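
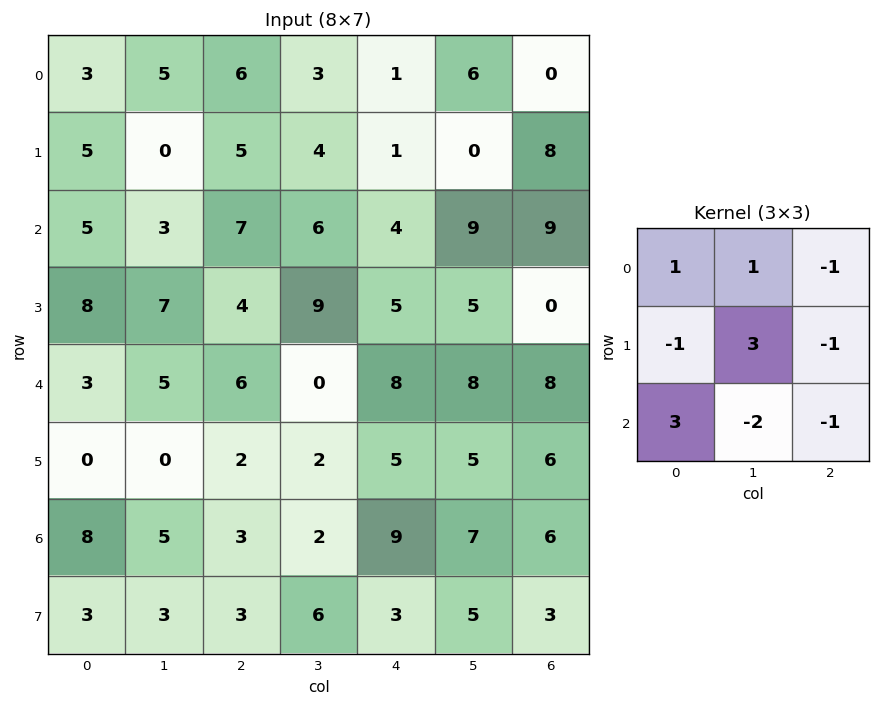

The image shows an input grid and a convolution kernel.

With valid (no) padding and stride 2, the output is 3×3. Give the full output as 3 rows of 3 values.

Output[0,0]: The receptive field on the input at this output position is [3 5 6 / 5 0 5 / 5 3 7]. Elementwise product with the kernel and sum: 3·1 + 5·1 + 6·-1 + 5·-1 + 0·3 + 5·-1 + 5·3 + 3·-2 + 7·-1.

-6 19 -17
3 37 14
11 -7 19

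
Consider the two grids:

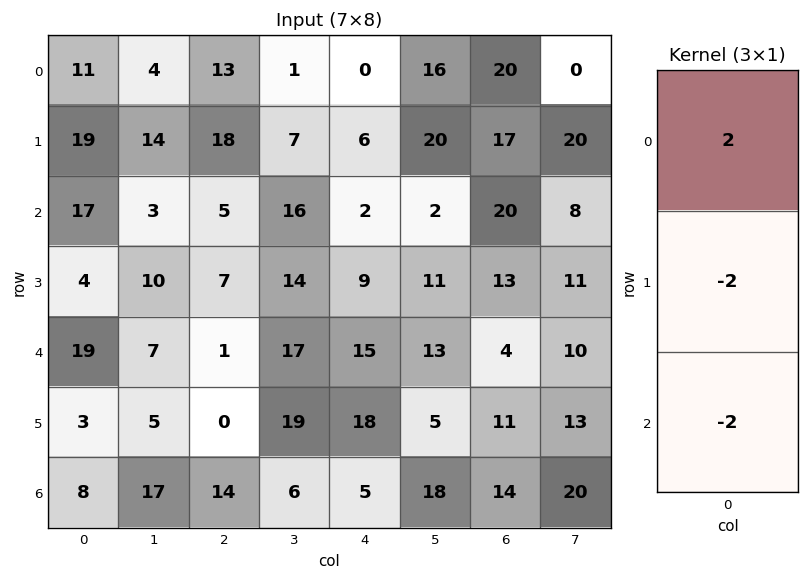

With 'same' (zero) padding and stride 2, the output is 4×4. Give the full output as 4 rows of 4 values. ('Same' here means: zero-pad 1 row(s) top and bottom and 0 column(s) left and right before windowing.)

-60 -62 -12 -74
-4 12 -10 -32
-36 12 -48 -4
-10 -28 26 -6

Output[0,0]: The receptive field on the zero-padded input at this output position is [0 / 11 / 19]. Elementwise product with the kernel and sum: 0·2 + 11·-2 + 19·-2.
Output[0,1]: The receptive field on the zero-padded input at this output position is [0 / 13 / 18]. Elementwise product with the kernel and sum: 0·2 + 13·-2 + 18·-2.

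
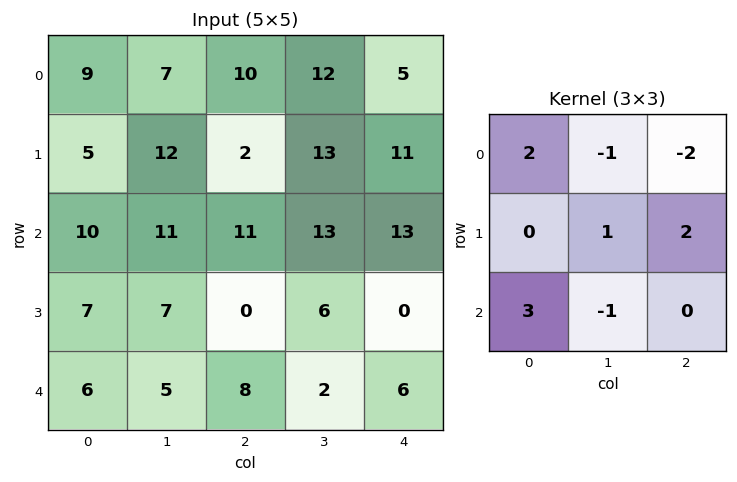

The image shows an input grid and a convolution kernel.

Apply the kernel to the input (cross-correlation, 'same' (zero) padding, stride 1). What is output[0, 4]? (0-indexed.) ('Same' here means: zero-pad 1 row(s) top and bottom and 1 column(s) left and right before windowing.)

33

The receptive field on the zero-padded input at this output position is [0 0 0 / 12 5 0 / 13 11 0]. Elementwise product with the kernel and sum: 0·2 + 0·-1 + 0·-2 + 5·1 + 0·2 + 13·3 + 11·-1.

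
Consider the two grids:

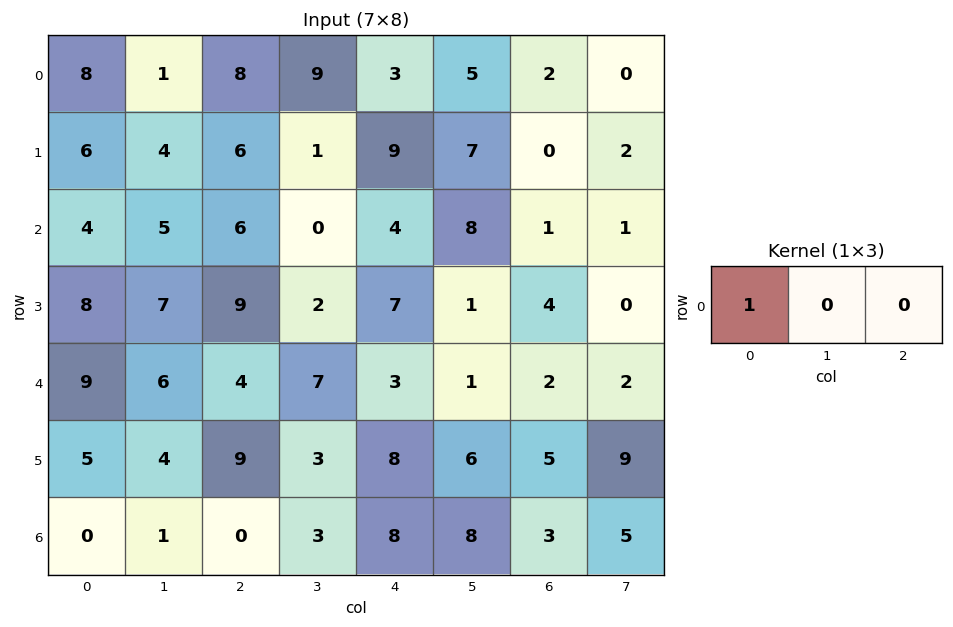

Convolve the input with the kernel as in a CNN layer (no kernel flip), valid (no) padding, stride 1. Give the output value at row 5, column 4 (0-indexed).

The receptive field on the input at this output position is [8 6 5]. Elementwise product with the kernel and sum: 8·1.

8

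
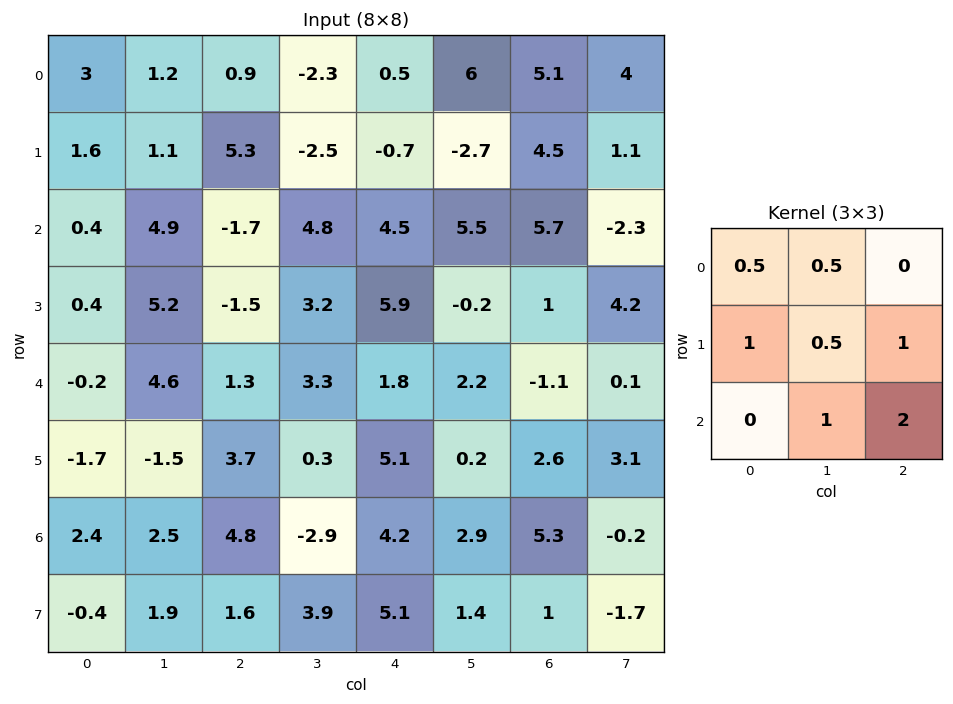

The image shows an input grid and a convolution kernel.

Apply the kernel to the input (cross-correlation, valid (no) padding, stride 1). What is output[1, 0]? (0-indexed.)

4.7

The receptive field on the input at this output position is [1.6 1.1 5.3 / 0.4 4.9 -1.7 / 0.4 5.2 -1.5]. Elementwise product with the kernel and sum: 1.6·0.5 + 1.1·0.5 + 0.4·1 + 4.9·0.5 + -1.7·1 + 5.2·1 + -1.5·2.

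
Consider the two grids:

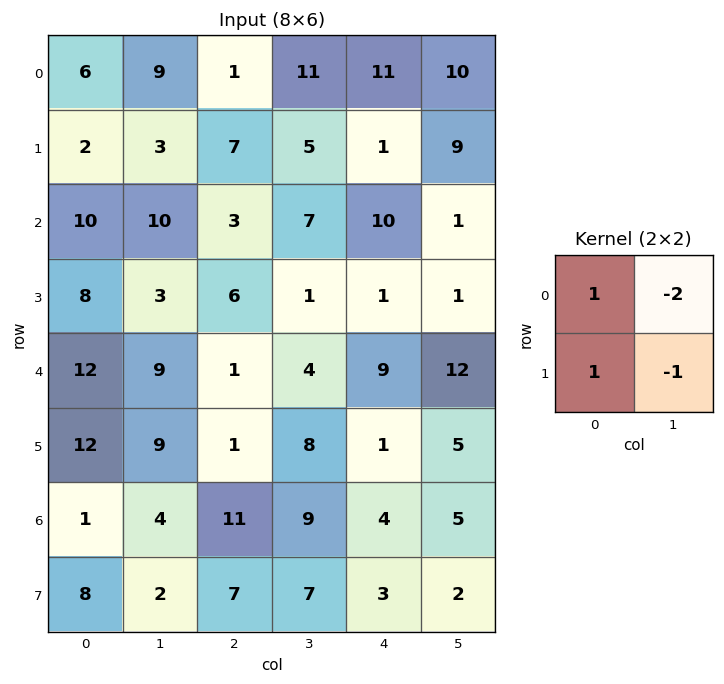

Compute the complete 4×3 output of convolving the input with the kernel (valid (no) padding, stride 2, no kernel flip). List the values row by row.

Output[0,0]: The receptive field on the input at this output position is [6 9 / 2 3]. Elementwise product with the kernel and sum: 6·1 + 9·-2 + 2·1 + 3·-1.

-13 -19 -17
-5 -6 8
-3 -14 -19
-1 -7 -5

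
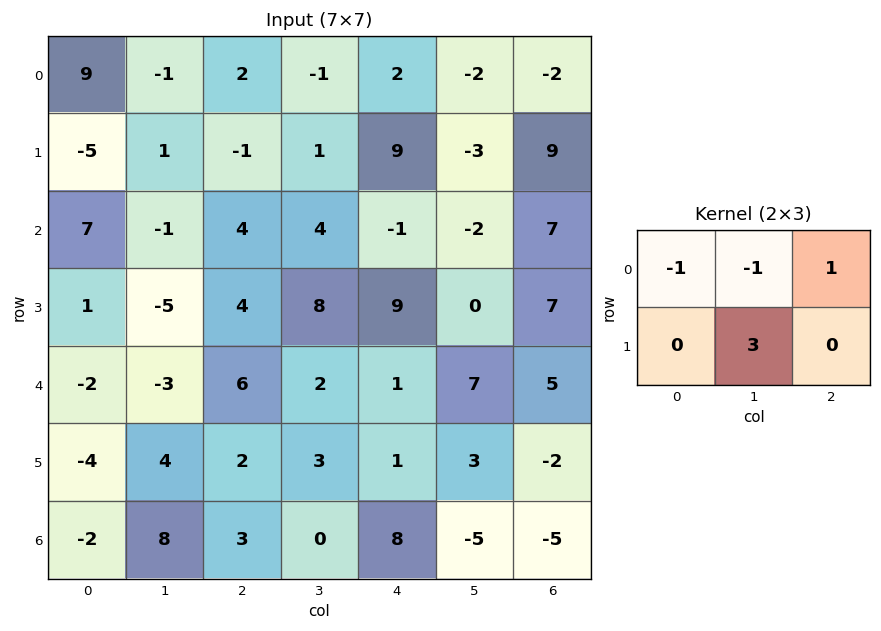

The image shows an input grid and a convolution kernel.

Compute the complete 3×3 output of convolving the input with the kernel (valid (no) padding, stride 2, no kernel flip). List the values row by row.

-3 4 -11
-17 15 10
23 2 6

Output[0,0]: The receptive field on the input at this output position is [9 -1 2 / -5 1 -1]. Elementwise product with the kernel and sum: 9·-1 + -1·-1 + 2·1 + 1·3.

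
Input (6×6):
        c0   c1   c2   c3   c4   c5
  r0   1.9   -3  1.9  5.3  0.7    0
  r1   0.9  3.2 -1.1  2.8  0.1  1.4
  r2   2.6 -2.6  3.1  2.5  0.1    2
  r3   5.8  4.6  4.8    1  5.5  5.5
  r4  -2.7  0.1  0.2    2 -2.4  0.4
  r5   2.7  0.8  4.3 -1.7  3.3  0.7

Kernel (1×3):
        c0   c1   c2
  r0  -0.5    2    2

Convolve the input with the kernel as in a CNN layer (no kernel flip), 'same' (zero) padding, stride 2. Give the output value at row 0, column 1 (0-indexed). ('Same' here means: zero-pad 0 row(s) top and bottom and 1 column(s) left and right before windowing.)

15.9

The receptive field on the zero-padded input at this output position is [-3 1.9 5.3]. Elementwise product with the kernel and sum: -3·-0.5 + 1.9·2 + 5.3·2.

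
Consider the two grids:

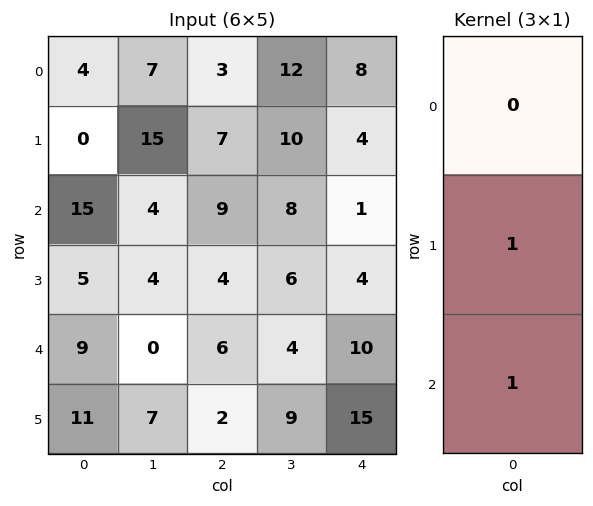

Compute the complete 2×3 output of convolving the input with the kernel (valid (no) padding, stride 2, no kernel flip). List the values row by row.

15 16 5
14 10 14

Output[0,0]: The receptive field on the input at this output position is [4 / 0 / 15]. Elementwise product with the kernel and sum: 0·1 + 15·1.
Output[0,1]: The receptive field on the input at this output position is [3 / 7 / 9]. Elementwise product with the kernel and sum: 7·1 + 9·1.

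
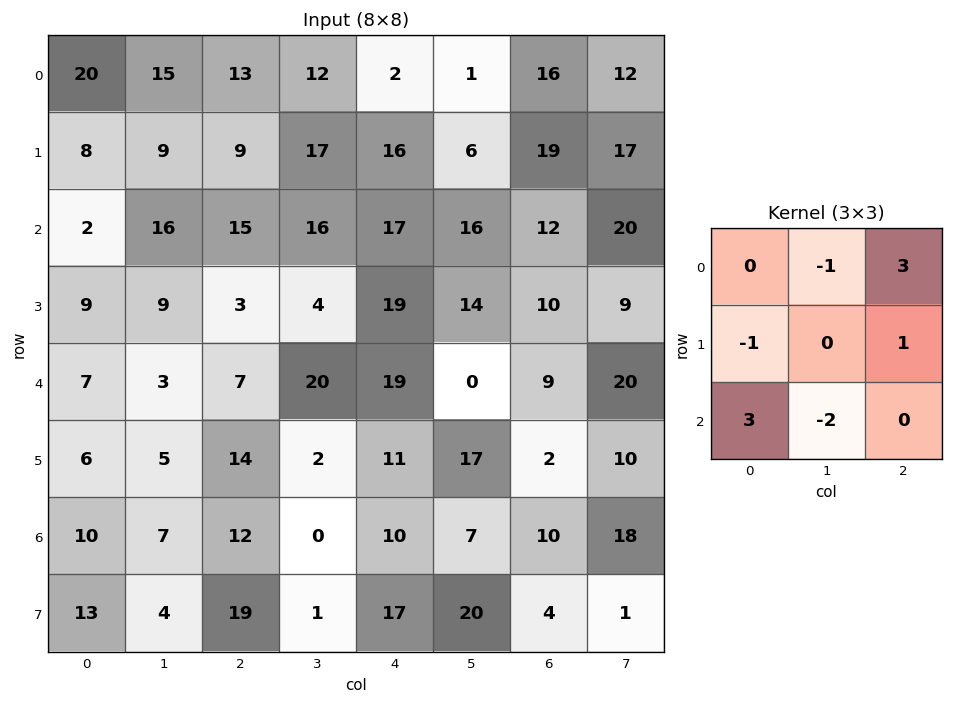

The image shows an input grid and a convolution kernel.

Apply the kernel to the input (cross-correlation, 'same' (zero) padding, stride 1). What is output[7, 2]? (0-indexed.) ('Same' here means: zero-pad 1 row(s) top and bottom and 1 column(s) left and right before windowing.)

The receptive field on the zero-padded input at this output position is [7 12 0 / 4 19 1 / 0 0 0]. Elementwise product with the kernel and sum: 12·-1 + 0·3 + 4·-1 + 1·1 + 0·3 + 0·-2.

-15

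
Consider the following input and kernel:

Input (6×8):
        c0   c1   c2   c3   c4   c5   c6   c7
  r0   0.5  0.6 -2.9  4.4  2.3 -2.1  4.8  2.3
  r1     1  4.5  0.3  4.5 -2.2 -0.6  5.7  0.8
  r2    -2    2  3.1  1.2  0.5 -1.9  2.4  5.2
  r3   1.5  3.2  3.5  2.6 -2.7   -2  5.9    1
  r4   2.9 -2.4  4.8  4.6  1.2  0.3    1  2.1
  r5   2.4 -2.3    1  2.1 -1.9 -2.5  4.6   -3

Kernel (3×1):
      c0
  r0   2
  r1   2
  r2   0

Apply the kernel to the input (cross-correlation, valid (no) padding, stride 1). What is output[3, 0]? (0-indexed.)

8.8

The receptive field on the input at this output position is [1.5 / 2.9 / 2.4]. Elementwise product with the kernel and sum: 1.5·2 + 2.9·2.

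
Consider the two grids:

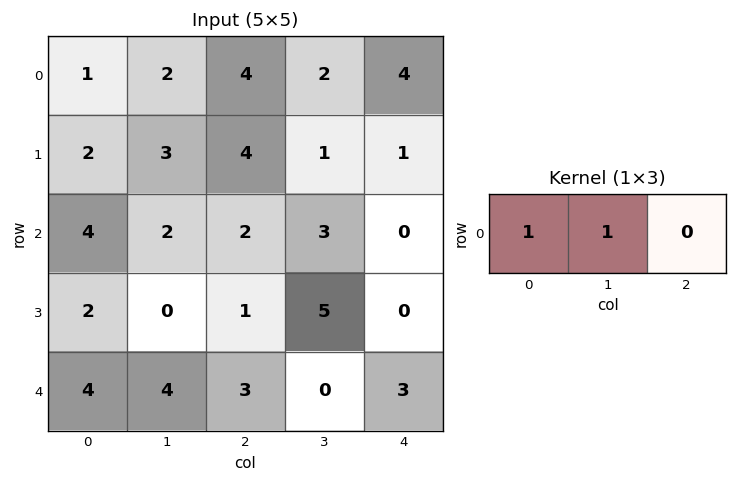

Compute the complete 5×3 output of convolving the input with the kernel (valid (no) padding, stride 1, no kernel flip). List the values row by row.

Output[0,0]: The receptive field on the input at this output position is [1 2 4]. Elementwise product with the kernel and sum: 1·1 + 2·1.

3 6 6
5 7 5
6 4 5
2 1 6
8 7 3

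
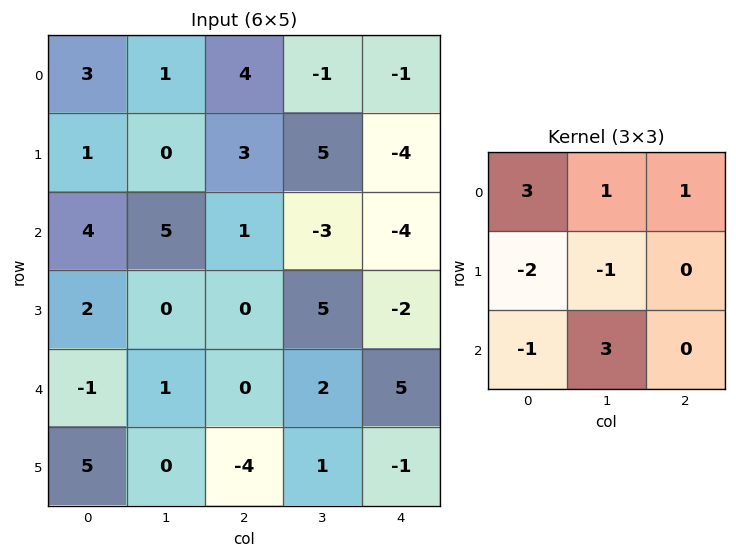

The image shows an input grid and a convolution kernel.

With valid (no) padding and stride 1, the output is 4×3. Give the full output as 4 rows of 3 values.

Output[0,0]: The receptive field on the input at this output position is [3 1 4 / 1 0 3 / 4 5 1]. Elementwise product with the kernel and sum: 3·3 + 1·1 + 4·1 + 1·-2 + 0·-1 + 4·-1 + 5·3.

23 1 -11
-9 -3 26
18 12 -3
2 -9 8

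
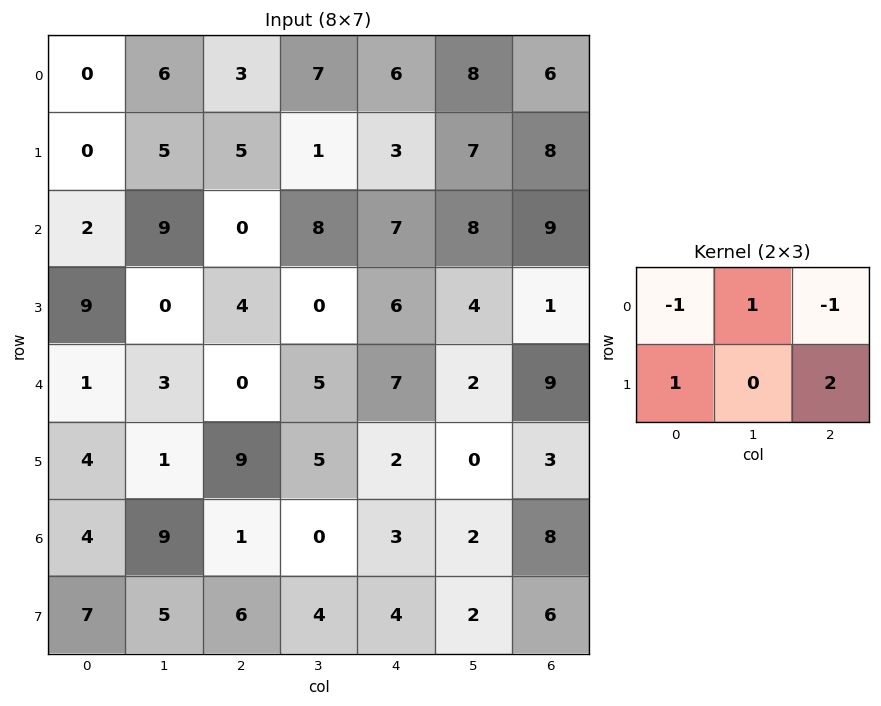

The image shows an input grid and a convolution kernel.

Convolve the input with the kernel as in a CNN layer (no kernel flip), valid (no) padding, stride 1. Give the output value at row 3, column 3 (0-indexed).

11

The receptive field on the input at this output position is [0 6 4 / 5 7 2]. Elementwise product with the kernel and sum: 0·-1 + 6·1 + 4·-1 + 5·1 + 2·2.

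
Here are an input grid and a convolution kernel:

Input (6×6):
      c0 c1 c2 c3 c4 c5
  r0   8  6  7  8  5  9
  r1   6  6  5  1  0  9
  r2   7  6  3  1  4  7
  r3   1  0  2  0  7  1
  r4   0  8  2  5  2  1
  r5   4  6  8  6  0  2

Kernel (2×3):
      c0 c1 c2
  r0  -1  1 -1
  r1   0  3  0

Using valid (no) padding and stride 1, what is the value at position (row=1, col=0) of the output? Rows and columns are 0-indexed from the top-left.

The receptive field on the input at this output position is [6 6 5 / 7 6 3]. Elementwise product with the kernel and sum: 6·-1 + 6·1 + 5·-1 + 6·3.

13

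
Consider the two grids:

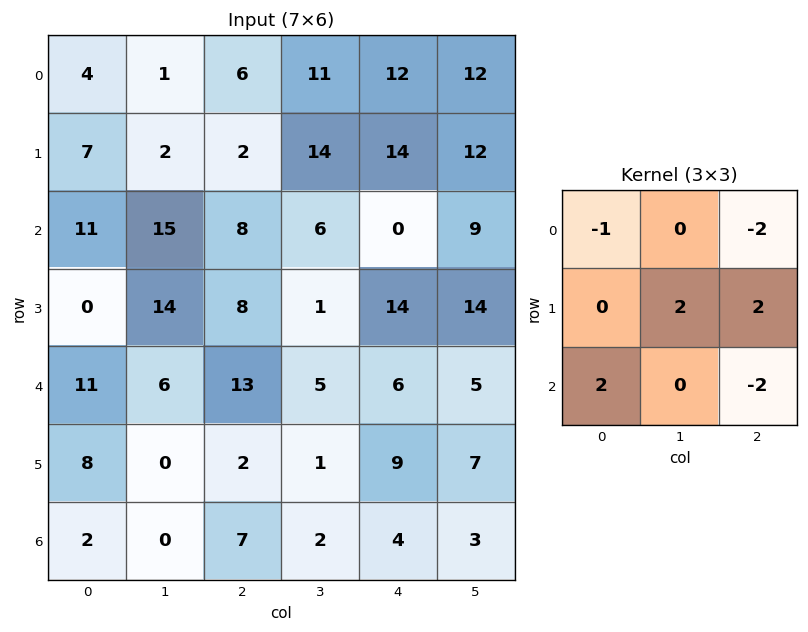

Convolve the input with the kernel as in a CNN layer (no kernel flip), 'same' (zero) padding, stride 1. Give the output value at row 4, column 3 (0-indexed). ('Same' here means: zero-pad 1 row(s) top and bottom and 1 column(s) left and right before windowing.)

-28

The receptive field on the zero-padded input at this output position is [8 1 14 / 13 5 6 / 2 1 9]. Elementwise product with the kernel and sum: 8·-1 + 14·-2 + 5·2 + 6·2 + 2·2 + 9·-2.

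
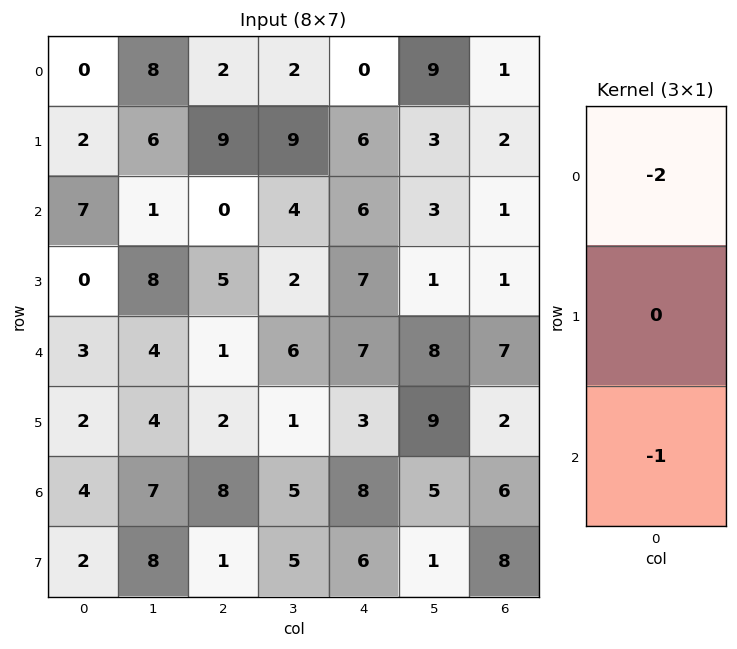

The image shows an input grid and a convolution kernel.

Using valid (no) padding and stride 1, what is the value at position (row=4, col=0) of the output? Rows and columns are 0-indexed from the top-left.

-10

The receptive field on the input at this output position is [3 / 2 / 4]. Elementwise product with the kernel and sum: 3·-2 + 4·-1.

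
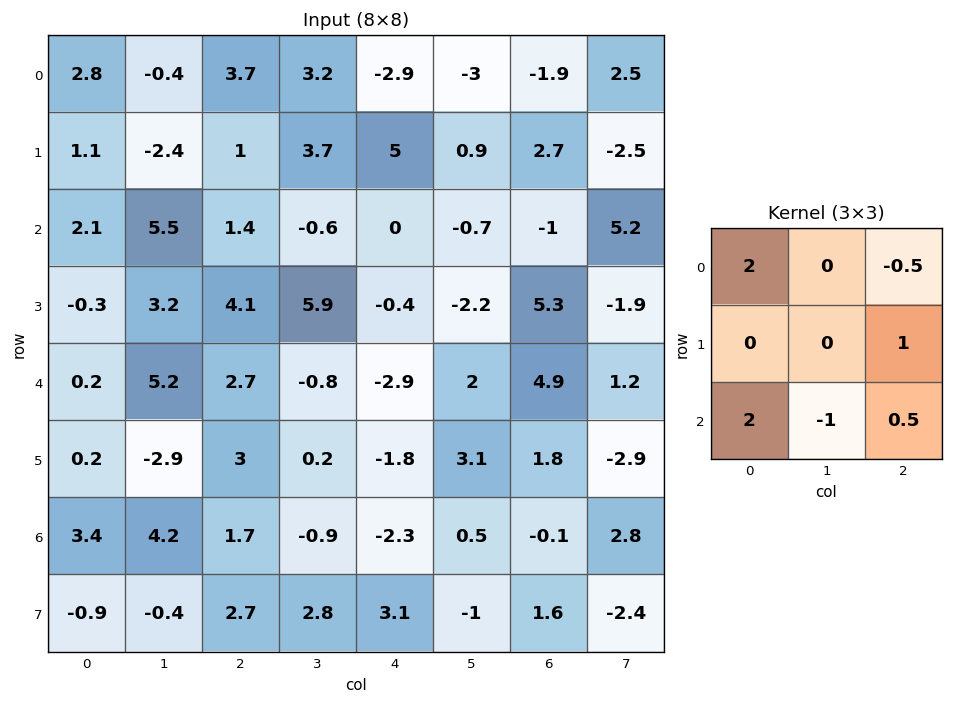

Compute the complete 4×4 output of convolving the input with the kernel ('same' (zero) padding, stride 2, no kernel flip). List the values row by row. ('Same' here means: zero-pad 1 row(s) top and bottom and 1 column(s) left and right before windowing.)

-2.7 -0.75 -0.15 0.35
8.6 -2 17.35 -2.4
1.95 -6.05 18.65 0.7
6.35 -8.9 1.35 5.65

Output[0,0]: The receptive field on the zero-padded input at this output position is [0 0 0 / 0 2.8 -0.4 / 0 1.1 -2.4]. Elementwise product with the kernel and sum: 0·2 + 0·-0.5 + -0.4·1 + 0·2 + 1.1·-1 + -2.4·0.5.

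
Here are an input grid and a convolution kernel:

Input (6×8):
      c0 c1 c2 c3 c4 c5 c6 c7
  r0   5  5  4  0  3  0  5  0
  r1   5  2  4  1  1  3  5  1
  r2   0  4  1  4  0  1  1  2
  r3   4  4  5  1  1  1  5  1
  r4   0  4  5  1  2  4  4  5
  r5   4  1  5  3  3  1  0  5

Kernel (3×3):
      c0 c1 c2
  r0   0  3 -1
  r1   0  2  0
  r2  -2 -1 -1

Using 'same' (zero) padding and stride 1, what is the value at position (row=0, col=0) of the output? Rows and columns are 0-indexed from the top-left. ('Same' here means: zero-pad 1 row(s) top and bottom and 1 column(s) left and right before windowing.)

The receptive field on the zero-padded input at this output position is [0 0 0 / 0 5 5 / 0 5 2]. Elementwise product with the kernel and sum: 0·3 + 0·-1 + 5·2 + 0·-2 + 5·-1 + 2·-1.

3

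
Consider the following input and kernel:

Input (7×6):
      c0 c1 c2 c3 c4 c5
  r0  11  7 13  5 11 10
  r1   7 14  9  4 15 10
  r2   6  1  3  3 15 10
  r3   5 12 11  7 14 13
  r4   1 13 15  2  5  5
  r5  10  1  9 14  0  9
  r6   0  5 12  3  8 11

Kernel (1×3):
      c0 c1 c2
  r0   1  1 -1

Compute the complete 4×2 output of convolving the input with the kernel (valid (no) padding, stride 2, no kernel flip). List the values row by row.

5 7
4 -9
-1 12
-7 7

Output[0,0]: The receptive field on the input at this output position is [11 7 13]. Elementwise product with the kernel and sum: 11·1 + 7·1 + 13·-1.
Output[0,1]: The receptive field on the input at this output position is [13 5 11]. Elementwise product with the kernel and sum: 13·1 + 5·1 + 11·-1.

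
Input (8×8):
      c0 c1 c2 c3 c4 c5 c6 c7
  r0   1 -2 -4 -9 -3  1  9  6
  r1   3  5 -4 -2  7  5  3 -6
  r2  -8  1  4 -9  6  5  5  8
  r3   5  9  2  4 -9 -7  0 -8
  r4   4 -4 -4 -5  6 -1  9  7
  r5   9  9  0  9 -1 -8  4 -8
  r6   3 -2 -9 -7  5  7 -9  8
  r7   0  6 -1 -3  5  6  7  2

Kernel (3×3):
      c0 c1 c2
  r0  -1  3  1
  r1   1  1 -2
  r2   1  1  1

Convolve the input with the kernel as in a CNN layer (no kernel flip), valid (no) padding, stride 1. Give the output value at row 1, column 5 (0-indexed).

The receptive field on the input at this output position is [5 3 -6 / 5 5 8 / -7 0 -8]. Elementwise product with the kernel and sum: 5·-1 + 3·3 + -6·1 + 5·1 + 5·1 + 8·-2 + -7·1 + 0·1 + -8·1.

-23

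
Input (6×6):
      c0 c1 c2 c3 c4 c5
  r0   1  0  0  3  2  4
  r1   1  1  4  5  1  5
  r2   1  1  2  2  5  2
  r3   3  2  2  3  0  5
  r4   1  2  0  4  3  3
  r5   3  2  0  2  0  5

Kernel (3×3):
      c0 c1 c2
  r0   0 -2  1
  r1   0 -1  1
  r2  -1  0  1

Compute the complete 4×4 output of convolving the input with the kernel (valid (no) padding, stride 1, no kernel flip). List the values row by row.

Output[0,0]: The receptive field on the input at this output position is [1 0 0 / 1 1 4 / 1 1 2]. Elementwise product with the kernel and sum: 0·-2 + 0·1 + 1·-1 + 4·1 + 1·-1 + 2·1.
Output[0,1]: The receptive field on the input at this output position is [0 0 3 / 1 4 5 / 1 2 2]. Elementwise product with the kernel and sum: 0·-2 + 3·1 + 4·-1 + 5·1 + 1·-1 + 2·1.

4 5 -5 4
2 -2 -8 2
-1 1 1 -4
-7 3 -7 8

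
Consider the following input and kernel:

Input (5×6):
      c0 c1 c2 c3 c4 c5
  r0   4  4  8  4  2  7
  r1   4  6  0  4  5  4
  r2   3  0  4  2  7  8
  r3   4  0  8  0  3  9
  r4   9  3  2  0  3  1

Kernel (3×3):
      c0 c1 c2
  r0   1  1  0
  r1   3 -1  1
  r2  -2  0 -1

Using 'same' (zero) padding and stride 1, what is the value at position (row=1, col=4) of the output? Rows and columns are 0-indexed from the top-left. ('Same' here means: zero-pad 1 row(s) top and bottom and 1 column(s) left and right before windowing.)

The receptive field on the zero-padded input at this output position is [4 2 7 / 4 5 4 / 2 7 8]. Elementwise product with the kernel and sum: 4·1 + 2·1 + 4·3 + 5·-1 + 4·1 + 2·-2 + 8·-1.

5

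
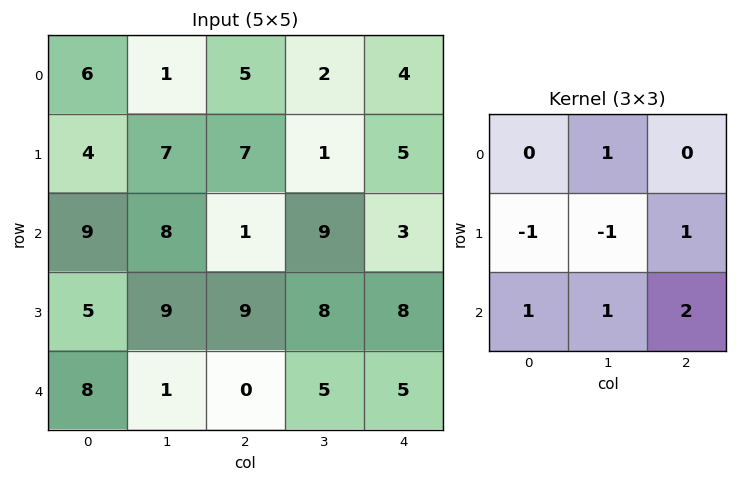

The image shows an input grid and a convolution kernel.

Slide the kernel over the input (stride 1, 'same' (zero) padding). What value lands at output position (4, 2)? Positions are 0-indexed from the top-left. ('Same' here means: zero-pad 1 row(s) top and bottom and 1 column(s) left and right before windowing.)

The receptive field on the zero-padded input at this output position is [9 9 8 / 1 0 5 / 0 0 0]. Elementwise product with the kernel and sum: 9·1 + 1·-1 + 0·-1 + 5·1 + 0·1 + 0·1 + 0·2.

13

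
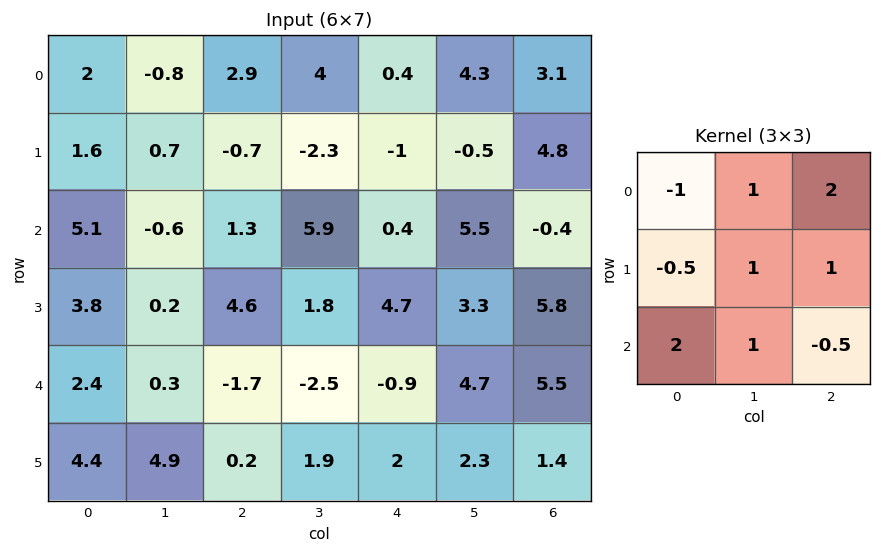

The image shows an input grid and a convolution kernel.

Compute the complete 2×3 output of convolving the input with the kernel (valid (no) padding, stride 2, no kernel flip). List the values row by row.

11.15 7.25 21.4
5.75 4.15 11.2

Output[0,0]: The receptive field on the input at this output position is [2 -0.8 2.9 / 1.6 0.7 -0.7 / 5.1 -0.6 1.3]. Elementwise product with the kernel and sum: 2·-1 + -0.8·1 + 2.9·2 + 1.6·-0.5 + 0.7·1 + -0.7·1 + 5.1·2 + -0.6·1 + 1.3·-0.5.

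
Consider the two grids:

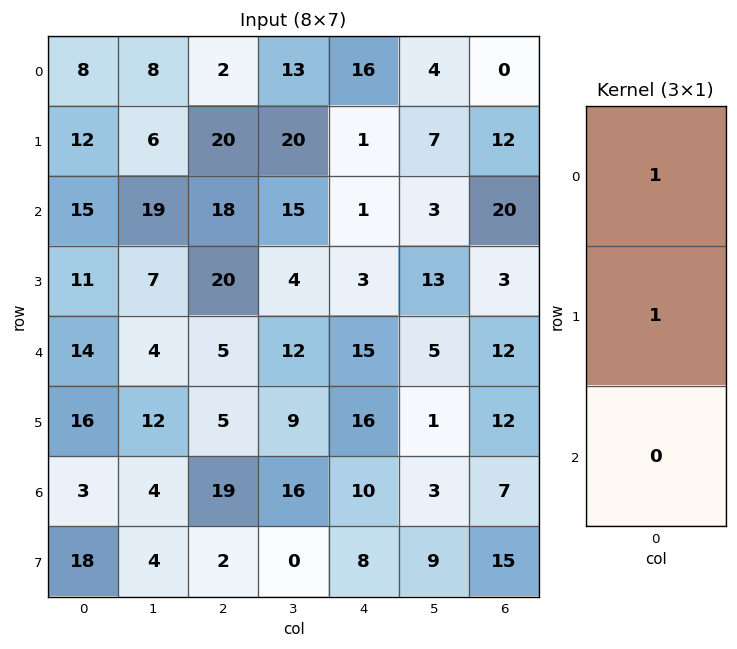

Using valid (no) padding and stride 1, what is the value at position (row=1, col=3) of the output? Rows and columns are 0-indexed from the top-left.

The receptive field on the input at this output position is [20 / 15 / 4]. Elementwise product with the kernel and sum: 20·1 + 15·1.

35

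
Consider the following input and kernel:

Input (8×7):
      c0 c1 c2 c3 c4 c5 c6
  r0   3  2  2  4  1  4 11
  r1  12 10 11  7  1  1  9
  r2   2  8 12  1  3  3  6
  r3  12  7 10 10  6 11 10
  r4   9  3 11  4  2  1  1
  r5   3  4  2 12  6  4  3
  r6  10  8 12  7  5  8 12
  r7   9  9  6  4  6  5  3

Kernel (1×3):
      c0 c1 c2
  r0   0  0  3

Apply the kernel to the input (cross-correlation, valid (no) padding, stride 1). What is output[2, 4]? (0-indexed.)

The receptive field on the input at this output position is [3 3 6]. Elementwise product with the kernel and sum: 6·3.

18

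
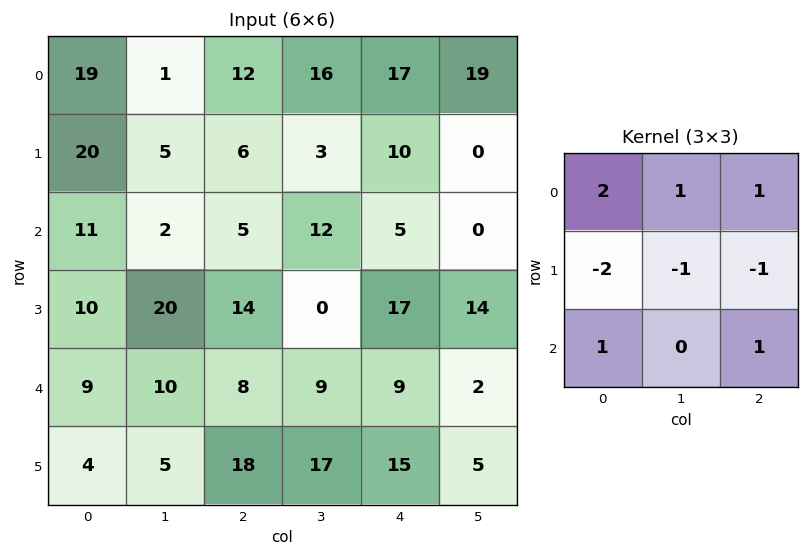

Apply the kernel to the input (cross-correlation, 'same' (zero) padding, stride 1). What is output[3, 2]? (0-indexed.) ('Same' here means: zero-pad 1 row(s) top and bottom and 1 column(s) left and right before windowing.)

The receptive field on the zero-padded input at this output position is [2 5 12 / 20 14 0 / 10 8 9]. Elementwise product with the kernel and sum: 2·2 + 5·1 + 12·1 + 20·-2 + 14·-1 + 0·-1 + 10·1 + 9·1.

-14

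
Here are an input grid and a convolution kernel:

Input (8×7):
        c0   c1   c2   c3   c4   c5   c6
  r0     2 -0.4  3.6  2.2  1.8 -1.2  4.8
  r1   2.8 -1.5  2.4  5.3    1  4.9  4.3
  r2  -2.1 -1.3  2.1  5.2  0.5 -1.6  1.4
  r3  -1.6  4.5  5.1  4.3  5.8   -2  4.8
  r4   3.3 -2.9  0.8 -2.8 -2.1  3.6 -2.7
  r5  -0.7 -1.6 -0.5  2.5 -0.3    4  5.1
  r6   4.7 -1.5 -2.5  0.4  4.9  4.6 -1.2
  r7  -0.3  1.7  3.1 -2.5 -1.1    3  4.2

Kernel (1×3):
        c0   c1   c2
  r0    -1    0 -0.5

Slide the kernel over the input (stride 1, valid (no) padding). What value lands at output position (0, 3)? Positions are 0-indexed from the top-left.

The receptive field on the input at this output position is [2.2 1.8 -1.2]. Elementwise product with the kernel and sum: 2.2·-1 + -1.2·-0.5.

-1.6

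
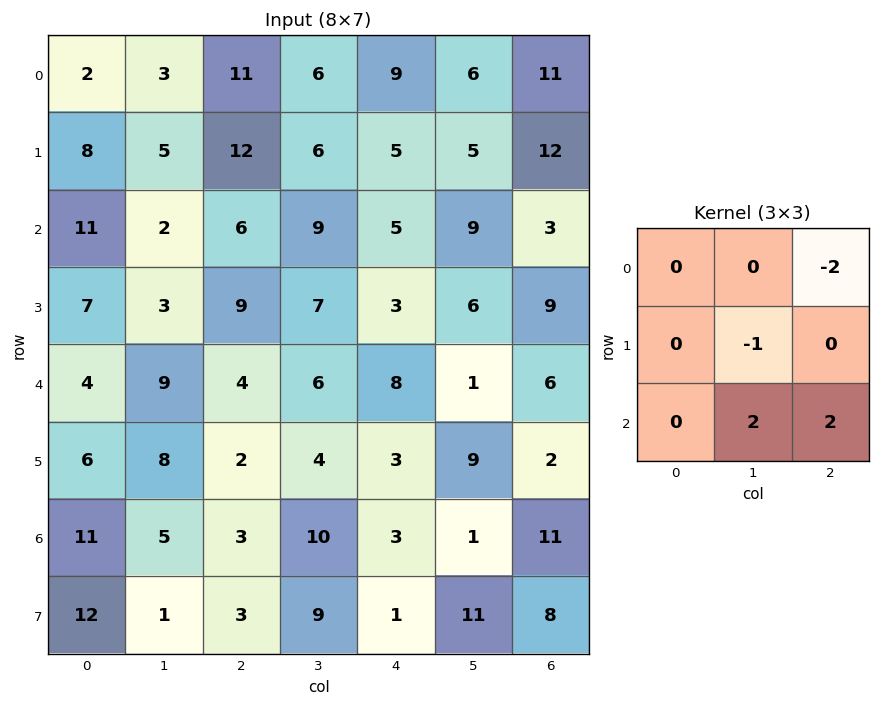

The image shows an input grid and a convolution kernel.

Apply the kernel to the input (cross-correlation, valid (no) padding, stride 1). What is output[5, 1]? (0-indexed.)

13

The receptive field on the input at this output position is [8 2 4 / 5 3 10 / 1 3 9]. Elementwise product with the kernel and sum: 4·-2 + 3·-1 + 3·2 + 9·2.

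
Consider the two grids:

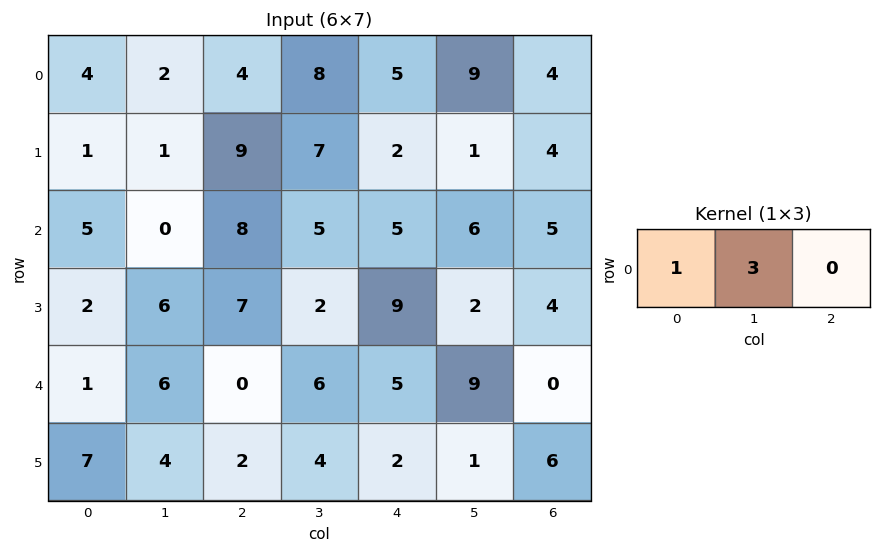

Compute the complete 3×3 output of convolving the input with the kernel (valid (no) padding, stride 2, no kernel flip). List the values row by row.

Output[0,0]: The receptive field on the input at this output position is [4 2 4]. Elementwise product with the kernel and sum: 4·1 + 2·3.
Output[0,1]: The receptive field on the input at this output position is [4 8 5]. Elementwise product with the kernel and sum: 4·1 + 8·3.

10 28 32
5 23 23
19 18 32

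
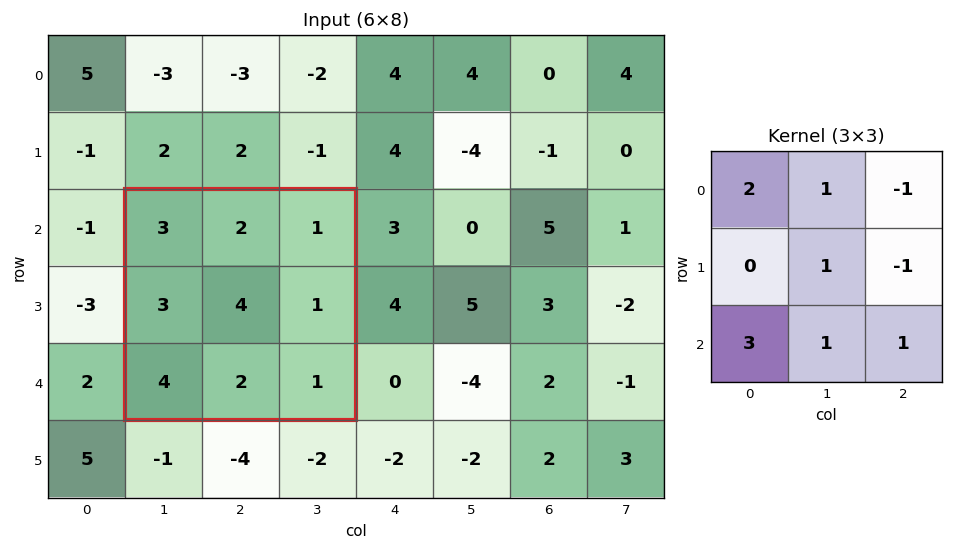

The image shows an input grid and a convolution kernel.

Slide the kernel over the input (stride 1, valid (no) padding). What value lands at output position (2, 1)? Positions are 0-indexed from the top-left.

25

The receptive field on the input at this output position is [3 2 1 / 3 4 1 / 4 2 1]. Elementwise product with the kernel and sum: 3·2 + 2·1 + 1·-1 + 4·1 + 1·-1 + 4·3 + 2·1 + 1·1.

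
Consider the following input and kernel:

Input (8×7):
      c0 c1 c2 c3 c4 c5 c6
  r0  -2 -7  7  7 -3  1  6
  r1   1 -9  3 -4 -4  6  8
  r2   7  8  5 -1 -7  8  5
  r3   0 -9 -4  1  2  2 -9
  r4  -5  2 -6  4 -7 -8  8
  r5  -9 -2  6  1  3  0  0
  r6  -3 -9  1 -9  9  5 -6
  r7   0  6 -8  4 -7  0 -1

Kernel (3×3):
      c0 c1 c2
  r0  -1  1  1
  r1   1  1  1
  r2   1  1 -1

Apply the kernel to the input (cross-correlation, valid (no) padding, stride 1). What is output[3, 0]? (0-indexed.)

The receptive field on the input at this output position is [0 -9 -4 / -5 2 -6 / -9 -2 6]. Elementwise product with the kernel and sum: 0·-1 + -9·1 + -4·1 + -5·1 + 2·1 + -6·1 + -9·1 + -2·1 + 6·-1.

-39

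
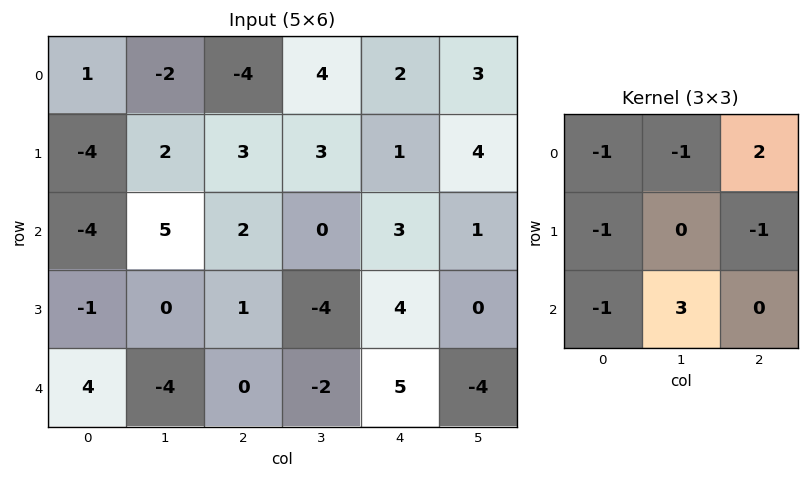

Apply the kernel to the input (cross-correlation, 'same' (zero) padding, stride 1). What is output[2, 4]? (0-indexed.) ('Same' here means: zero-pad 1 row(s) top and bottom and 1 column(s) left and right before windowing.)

The receptive field on the zero-padded input at this output position is [3 1 4 / 0 3 1 / -4 4 0]. Elementwise product with the kernel and sum: 3·-1 + 1·-1 + 4·2 + 0·-1 + 1·-1 + -4·-1 + 4·3.

19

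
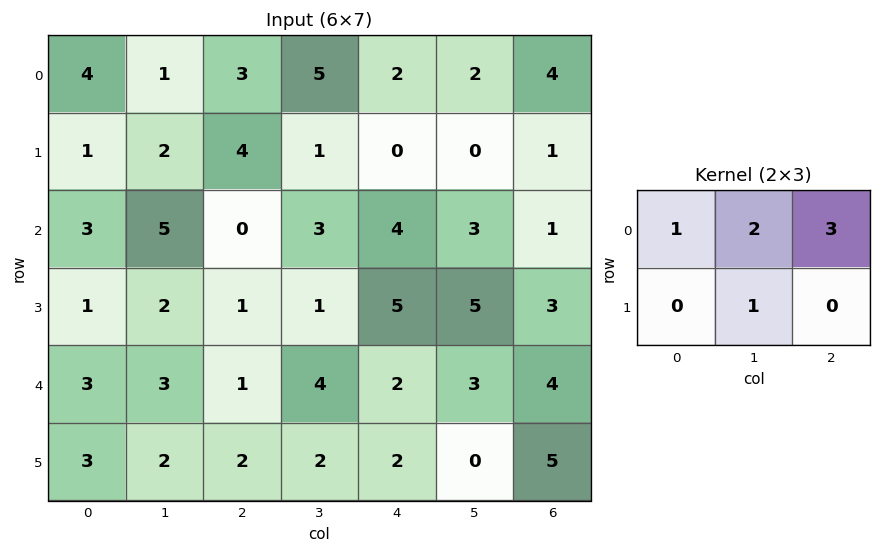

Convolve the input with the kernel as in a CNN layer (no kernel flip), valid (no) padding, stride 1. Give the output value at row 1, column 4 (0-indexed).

6

The receptive field on the input at this output position is [0 0 1 / 4 3 1]. Elementwise product with the kernel and sum: 0·1 + 0·2 + 1·3 + 3·1.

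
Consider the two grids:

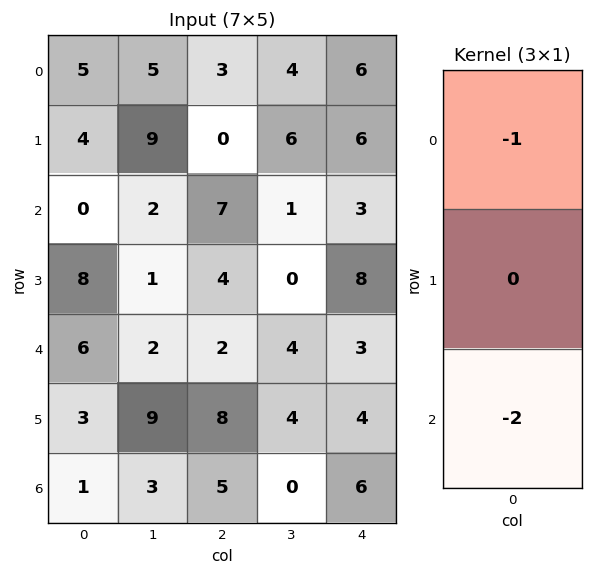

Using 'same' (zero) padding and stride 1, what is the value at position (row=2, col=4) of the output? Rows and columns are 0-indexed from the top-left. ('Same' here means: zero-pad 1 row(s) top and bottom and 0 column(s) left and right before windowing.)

The receptive field on the zero-padded input at this output position is [6 / 3 / 8]. Elementwise product with the kernel and sum: 6·-1 + 8·-2.

-22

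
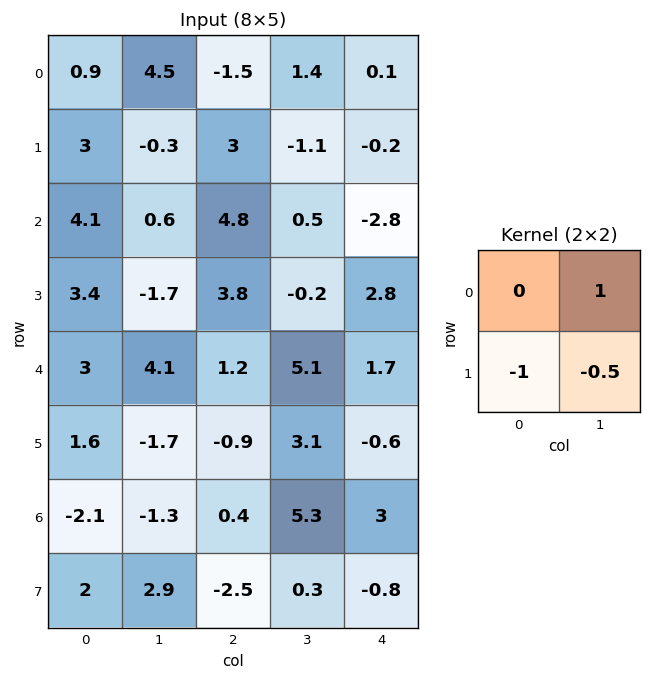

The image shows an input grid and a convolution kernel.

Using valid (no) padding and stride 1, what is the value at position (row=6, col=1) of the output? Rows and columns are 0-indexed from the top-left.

The receptive field on the input at this output position is [-1.3 0.4 / 2.9 -2.5]. Elementwise product with the kernel and sum: 0.4·1 + 2.9·-1 + -2.5·-0.5.

-1.25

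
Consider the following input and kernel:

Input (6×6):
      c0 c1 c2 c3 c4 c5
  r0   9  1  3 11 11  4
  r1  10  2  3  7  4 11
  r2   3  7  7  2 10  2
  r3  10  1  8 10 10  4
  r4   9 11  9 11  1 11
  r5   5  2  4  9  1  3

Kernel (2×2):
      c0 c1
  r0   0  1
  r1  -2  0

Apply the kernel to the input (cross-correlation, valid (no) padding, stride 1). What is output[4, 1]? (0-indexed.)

5

The receptive field on the input at this output position is [11 9 / 2 4]. Elementwise product with the kernel and sum: 9·1 + 2·-2.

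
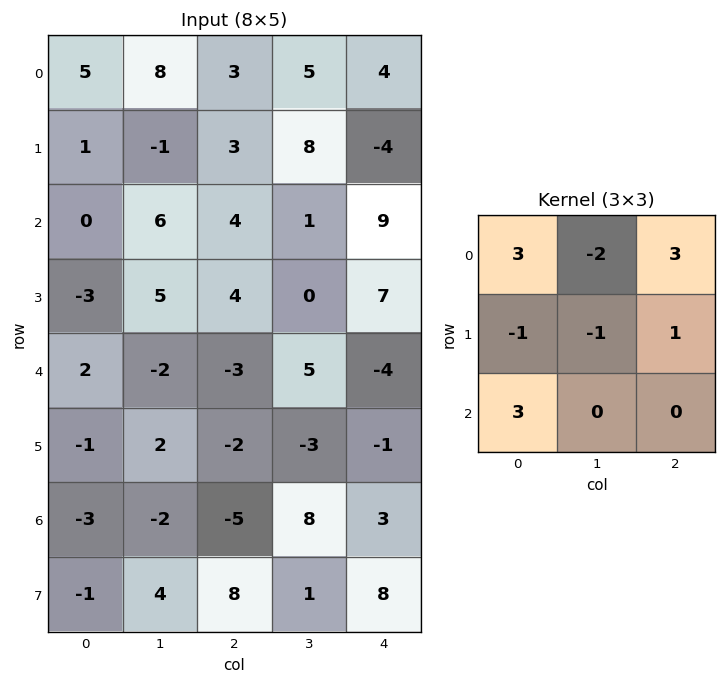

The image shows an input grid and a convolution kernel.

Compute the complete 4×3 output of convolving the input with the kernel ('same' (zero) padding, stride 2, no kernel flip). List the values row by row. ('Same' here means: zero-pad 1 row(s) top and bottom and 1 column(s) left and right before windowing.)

Output[0,0]: The receptive field on the zero-padded input at this output position is [0 0 0 / 0 5 8 / 0 1 -1]. Elementwise product with the kernel and sum: 0·3 + 0·-2 + 0·3 + 0·-1 + 5·-1 + 8·1 + 0·3.
Output[0,1]: The receptive field on the zero-padded input at this output position is [0 0 0 / 8 3 5 / -1 3 8]. Elementwise product with the kernel and sum: 0·3 + 0·-2 + 0·3 + 8·-1 + 3·-1 + 5·1 + -1·3.

3 -9 15
1 21 22
17 23 -24
9 28 -15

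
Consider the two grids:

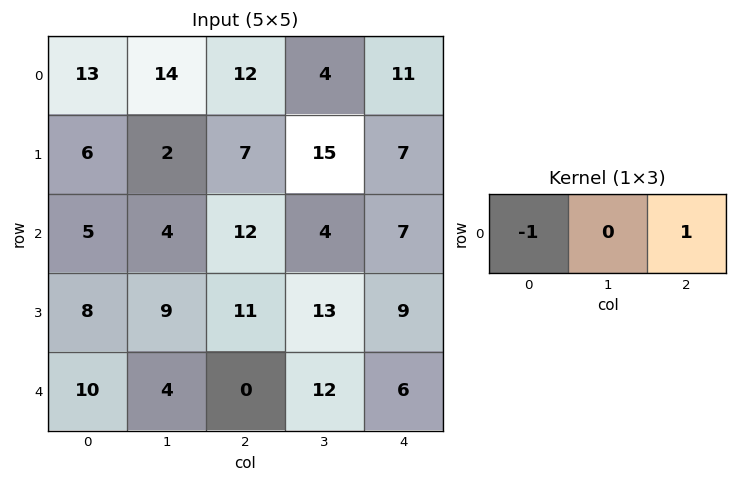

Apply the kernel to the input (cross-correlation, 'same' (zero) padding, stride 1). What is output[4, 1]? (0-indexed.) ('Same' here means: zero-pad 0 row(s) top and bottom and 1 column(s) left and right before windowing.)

-10

The receptive field on the zero-padded input at this output position is [10 4 0]. Elementwise product with the kernel and sum: 10·-1 + 0·1.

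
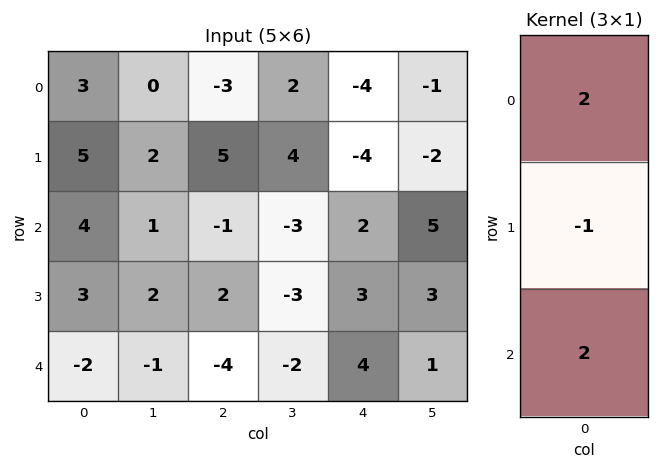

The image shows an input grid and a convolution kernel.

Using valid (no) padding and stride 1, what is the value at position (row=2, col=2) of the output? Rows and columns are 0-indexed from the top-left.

The receptive field on the input at this output position is [-1 / 2 / -4]. Elementwise product with the kernel and sum: -1·2 + 2·-1 + -4·2.

-12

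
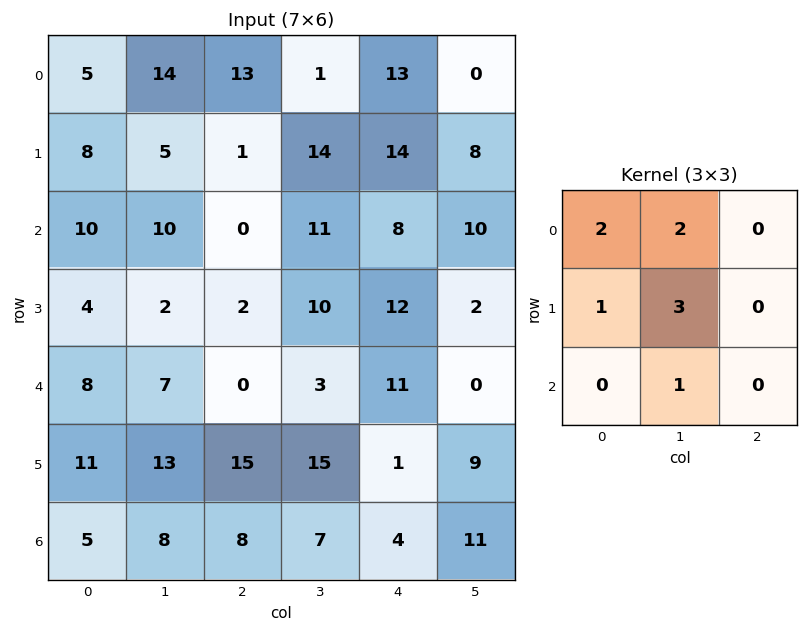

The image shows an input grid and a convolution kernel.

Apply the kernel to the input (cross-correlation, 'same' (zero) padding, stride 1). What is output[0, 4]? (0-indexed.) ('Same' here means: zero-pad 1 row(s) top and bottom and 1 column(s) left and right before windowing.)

54

The receptive field on the zero-padded input at this output position is [0 0 0 / 1 13 0 / 14 14 8]. Elementwise product with the kernel and sum: 0·2 + 0·2 + 1·1 + 13·3 + 14·1.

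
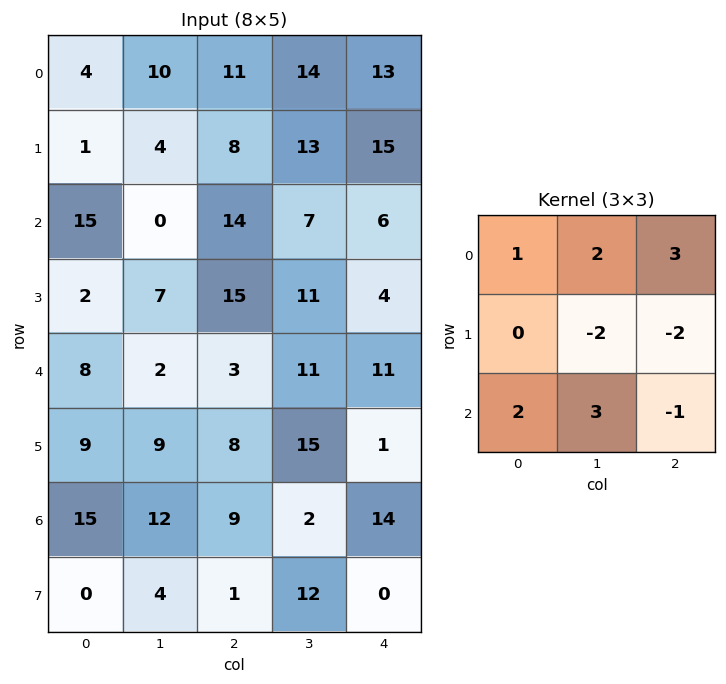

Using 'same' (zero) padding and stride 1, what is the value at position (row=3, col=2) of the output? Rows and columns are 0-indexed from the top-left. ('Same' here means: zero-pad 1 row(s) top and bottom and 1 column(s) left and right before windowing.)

-1

The receptive field on the zero-padded input at this output position is [0 14 7 / 7 15 11 / 2 3 11]. Elementwise product with the kernel and sum: 0·1 + 14·2 + 7·3 + 15·-2 + 11·-2 + 2·2 + 3·3 + 11·-1.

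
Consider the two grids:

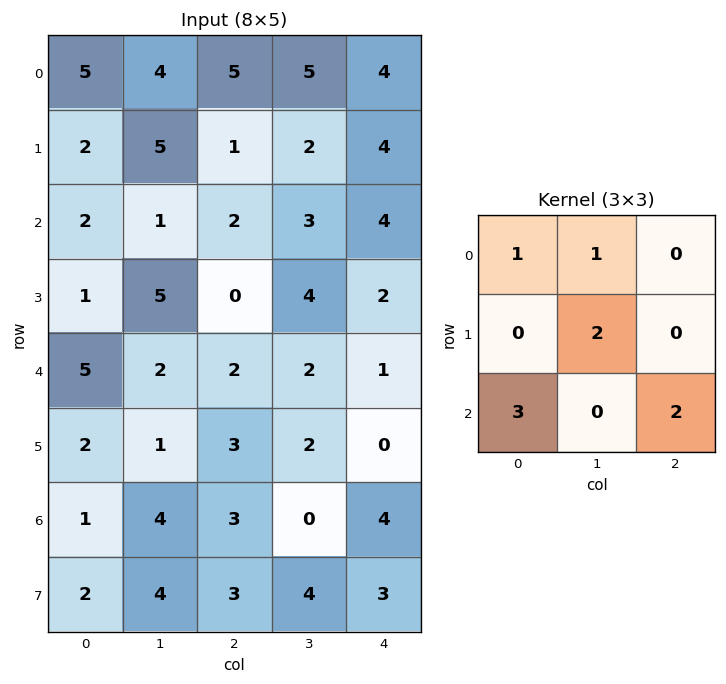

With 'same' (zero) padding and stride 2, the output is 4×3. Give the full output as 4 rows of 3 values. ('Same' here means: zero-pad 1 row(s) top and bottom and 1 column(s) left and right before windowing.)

20 29 14
16 33 26
13 16 14
12 30 22

Output[0,0]: The receptive field on the zero-padded input at this output position is [0 0 0 / 0 5 4 / 0 2 5]. Elementwise product with the kernel and sum: 0·1 + 0·1 + 5·2 + 0·3 + 5·2.
Output[0,1]: The receptive field on the zero-padded input at this output position is [0 0 0 / 4 5 5 / 5 1 2]. Elementwise product with the kernel and sum: 0·1 + 0·1 + 5·2 + 5·3 + 2·2.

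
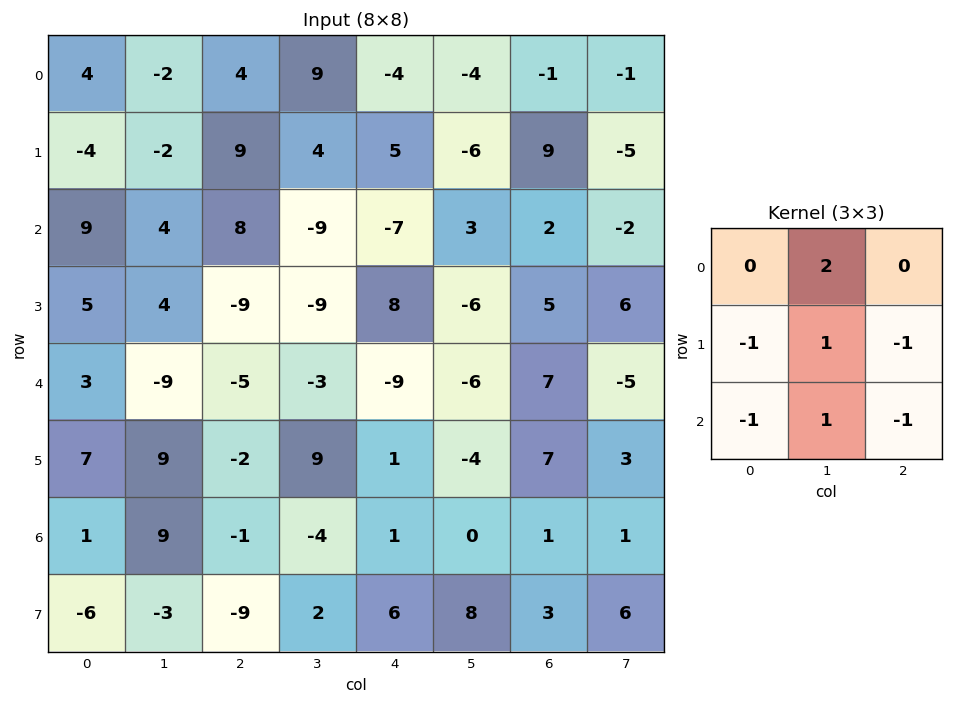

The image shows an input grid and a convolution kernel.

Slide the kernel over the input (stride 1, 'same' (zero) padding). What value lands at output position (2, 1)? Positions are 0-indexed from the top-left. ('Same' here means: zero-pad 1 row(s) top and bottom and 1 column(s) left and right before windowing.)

The receptive field on the zero-padded input at this output position is [-4 -2 9 / 9 4 8 / 5 4 -9]. Elementwise product with the kernel and sum: -2·2 + 9·-1 + 4·1 + 8·-1 + 5·-1 + 4·1 + -9·-1.

-9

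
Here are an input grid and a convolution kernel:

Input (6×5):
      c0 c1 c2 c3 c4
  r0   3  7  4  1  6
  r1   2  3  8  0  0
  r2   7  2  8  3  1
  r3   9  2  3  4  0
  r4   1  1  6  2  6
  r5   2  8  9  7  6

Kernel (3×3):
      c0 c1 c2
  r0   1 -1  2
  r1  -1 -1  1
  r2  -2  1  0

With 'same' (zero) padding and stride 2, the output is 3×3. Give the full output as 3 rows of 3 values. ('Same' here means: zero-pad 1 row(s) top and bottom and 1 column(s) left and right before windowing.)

6 -8 -7
8 -13 -12
-3 -5 -12

Output[0,0]: The receptive field on the zero-padded input at this output position is [0 0 0 / 0 3 7 / 0 2 3]. Elementwise product with the kernel and sum: 0·1 + 0·-1 + 0·2 + 0·-1 + 3·-1 + 7·1 + 0·-2 + 2·1.
Output[0,1]: The receptive field on the zero-padded input at this output position is [0 0 0 / 7 4 1 / 3 8 0]. Elementwise product with the kernel and sum: 0·1 + 0·-1 + 0·2 + 7·-1 + 4·-1 + 1·1 + 3·-2 + 8·1.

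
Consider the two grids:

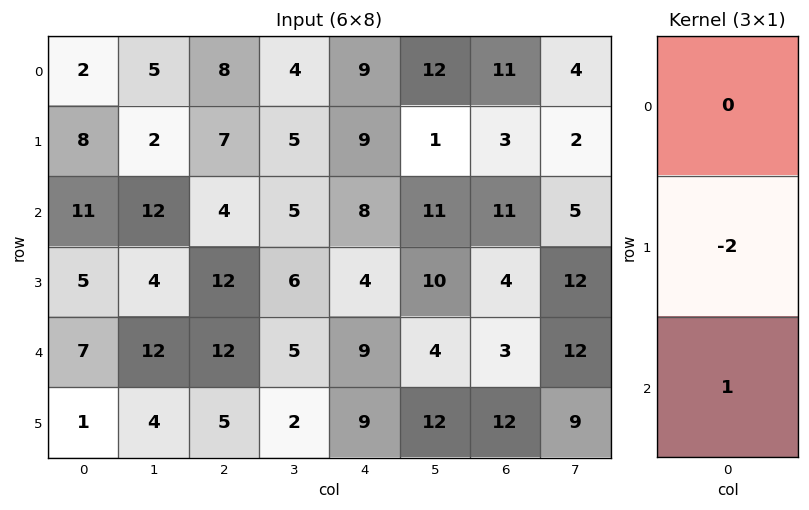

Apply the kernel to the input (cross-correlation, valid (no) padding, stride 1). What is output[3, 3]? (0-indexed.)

The receptive field on the input at this output position is [6 / 5 / 2]. Elementwise product with the kernel and sum: 5·-2 + 2·1.

-8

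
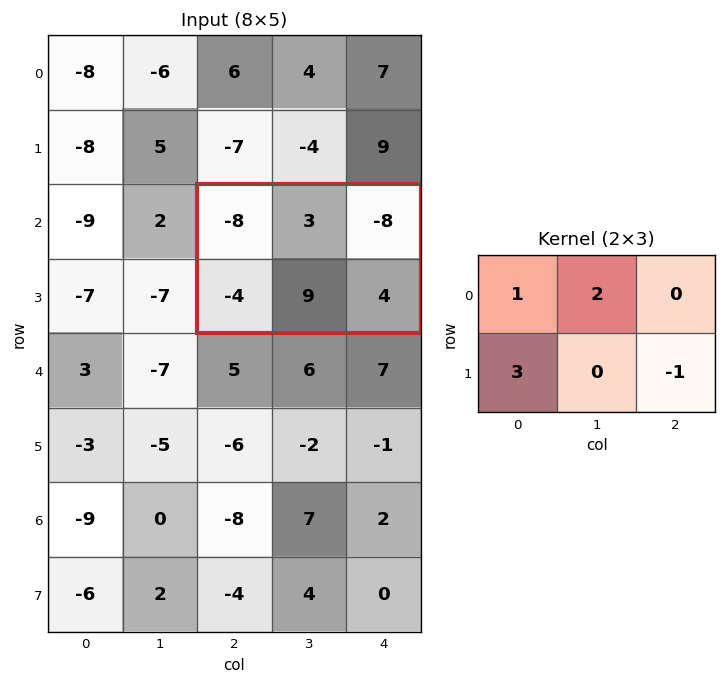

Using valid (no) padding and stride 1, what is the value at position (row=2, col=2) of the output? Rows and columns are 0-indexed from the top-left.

The receptive field on the input at this output position is [-8 3 -8 / -4 9 4]. Elementwise product with the kernel and sum: -8·1 + 3·2 + -4·3 + 4·-1.

-18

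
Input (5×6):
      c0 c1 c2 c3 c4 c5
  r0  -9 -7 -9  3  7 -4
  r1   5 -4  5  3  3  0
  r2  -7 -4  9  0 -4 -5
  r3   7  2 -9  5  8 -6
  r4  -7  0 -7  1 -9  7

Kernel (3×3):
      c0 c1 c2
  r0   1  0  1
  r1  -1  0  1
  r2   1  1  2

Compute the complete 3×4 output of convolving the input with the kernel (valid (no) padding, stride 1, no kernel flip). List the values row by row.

Output[0,0]: The receptive field on the input at this output position is [-9 -7 -9 / 5 -4 5 / -7 -4 9]. Elementwise product with the kernel and sum: -9·1 + -9·1 + 5·-1 + 5·1 + -7·1 + -4·1 + 9·2.

-11 8 -3 -18
17 6 7 -1
-35 -6 -2 -10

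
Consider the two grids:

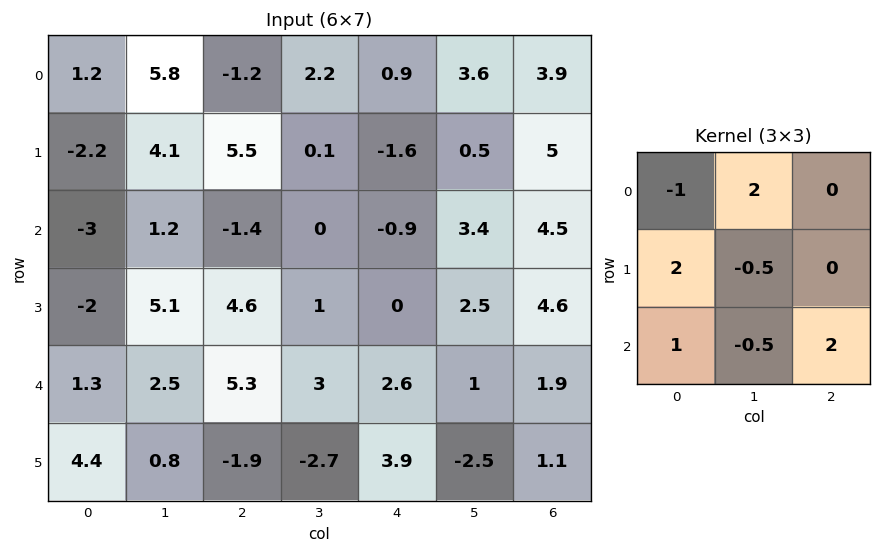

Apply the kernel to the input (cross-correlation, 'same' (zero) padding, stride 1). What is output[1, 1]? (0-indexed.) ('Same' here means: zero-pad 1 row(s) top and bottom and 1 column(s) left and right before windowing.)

The receptive field on the zero-padded input at this output position is [1.2 5.8 -1.2 / -2.2 4.1 5.5 / -3 1.2 -1.4]. Elementwise product with the kernel and sum: 1.2·-1 + 5.8·2 + -2.2·2 + 4.1·-0.5 + -3·1 + 1.2·-0.5 + -1.4·2.

-2.45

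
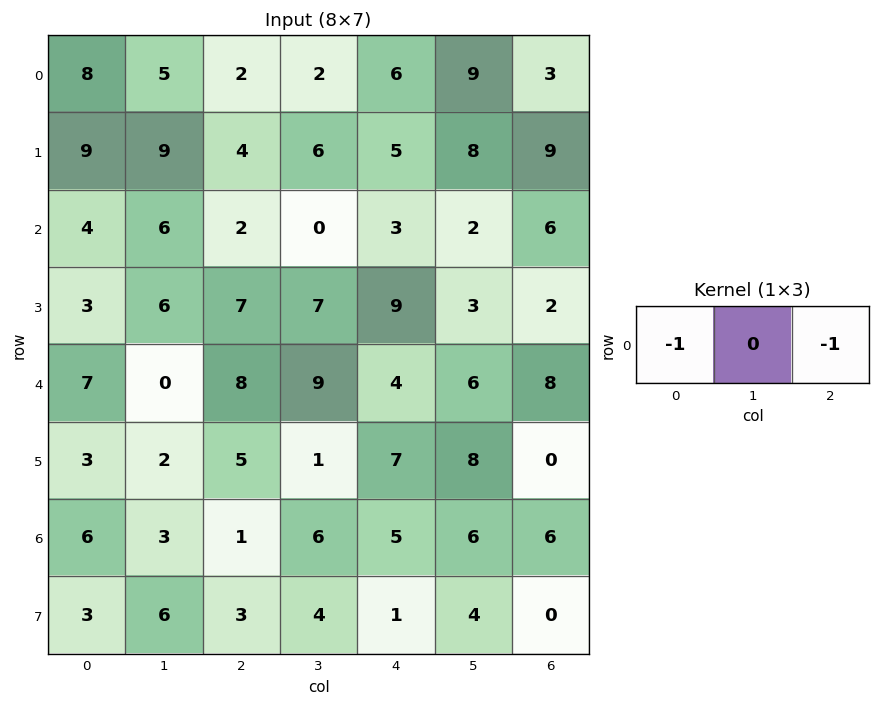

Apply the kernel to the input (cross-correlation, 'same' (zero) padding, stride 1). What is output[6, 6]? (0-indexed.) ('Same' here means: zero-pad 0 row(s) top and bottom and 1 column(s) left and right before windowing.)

The receptive field on the zero-padded input at this output position is [6 6 0]. Elementwise product with the kernel and sum: 6·-1 + 0·-1.

-6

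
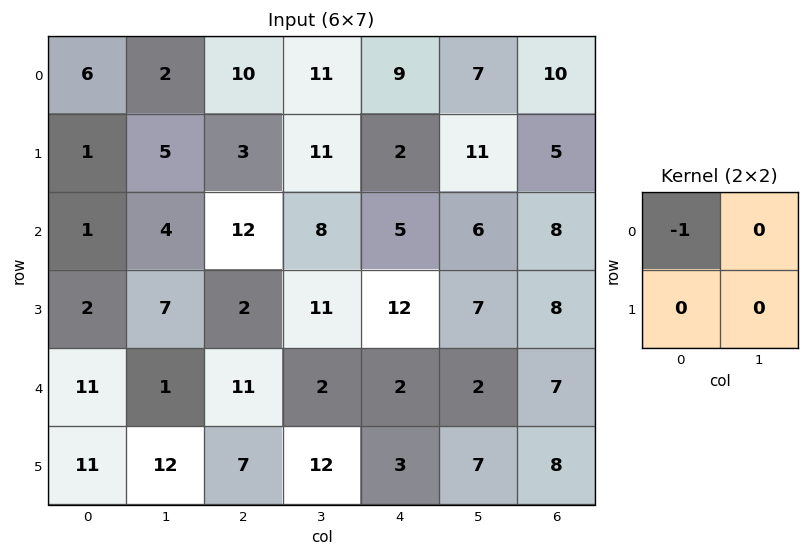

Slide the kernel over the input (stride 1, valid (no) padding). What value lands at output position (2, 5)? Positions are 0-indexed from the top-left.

-6

The receptive field on the input at this output position is [6 8 / 7 8]. Elementwise product with the kernel and sum: 6·-1.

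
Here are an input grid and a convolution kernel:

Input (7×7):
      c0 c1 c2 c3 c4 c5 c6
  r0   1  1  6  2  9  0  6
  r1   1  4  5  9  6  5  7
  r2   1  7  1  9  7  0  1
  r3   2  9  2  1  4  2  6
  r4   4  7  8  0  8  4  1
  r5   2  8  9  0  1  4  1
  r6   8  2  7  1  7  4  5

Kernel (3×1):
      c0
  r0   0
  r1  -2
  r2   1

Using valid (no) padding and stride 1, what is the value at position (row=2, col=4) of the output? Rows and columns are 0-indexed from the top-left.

The receptive field on the input at this output position is [7 / 4 / 8]. Elementwise product with the kernel and sum: 4·-2 + 8·1.

0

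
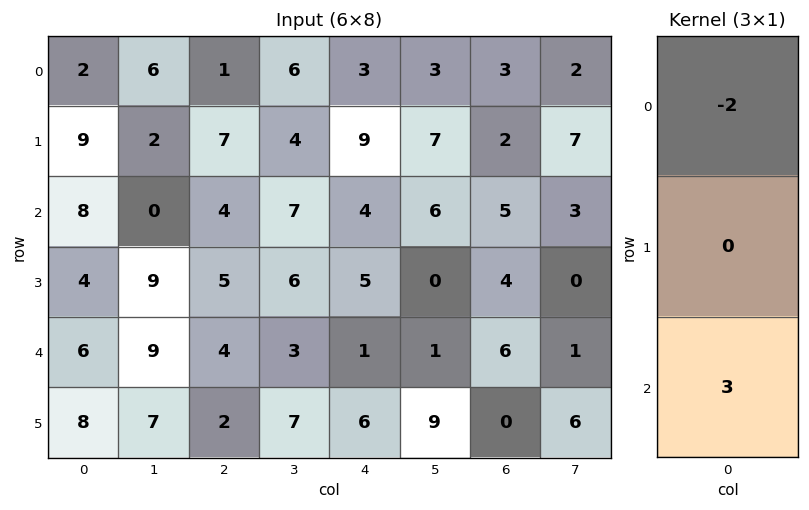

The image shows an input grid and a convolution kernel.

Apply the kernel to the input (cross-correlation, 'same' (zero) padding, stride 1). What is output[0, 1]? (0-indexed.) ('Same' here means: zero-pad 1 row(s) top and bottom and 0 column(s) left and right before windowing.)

The receptive field on the zero-padded input at this output position is [0 / 6 / 2]. Elementwise product with the kernel and sum: 0·-2 + 2·3.

6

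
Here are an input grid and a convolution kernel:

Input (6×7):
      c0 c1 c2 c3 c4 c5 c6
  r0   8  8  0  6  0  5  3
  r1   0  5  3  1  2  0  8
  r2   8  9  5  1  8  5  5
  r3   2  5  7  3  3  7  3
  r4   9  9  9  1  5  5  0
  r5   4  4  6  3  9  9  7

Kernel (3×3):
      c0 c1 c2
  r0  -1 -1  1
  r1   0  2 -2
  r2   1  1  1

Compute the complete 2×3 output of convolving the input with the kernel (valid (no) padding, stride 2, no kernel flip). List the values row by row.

Output[0,0]: The receptive field on the input at this output position is [8 8 0 / 0 5 3 / 8 9 5]. Elementwise product with the kernel and sum: 8·-1 + 8·-1 + 0·1 + 5·2 + 3·-2 + 8·1 + 9·1 + 5·1.
Output[0,1]: The receptive field on the input at this output position is [0 6 0 / 3 1 2 / 5 1 8]. Elementwise product with the kernel and sum: 0·-1 + 6·-1 + 0·1 + 1·2 + 2·-2 + 5·1 + 1·1 + 8·1.

10 6 0
11 17 10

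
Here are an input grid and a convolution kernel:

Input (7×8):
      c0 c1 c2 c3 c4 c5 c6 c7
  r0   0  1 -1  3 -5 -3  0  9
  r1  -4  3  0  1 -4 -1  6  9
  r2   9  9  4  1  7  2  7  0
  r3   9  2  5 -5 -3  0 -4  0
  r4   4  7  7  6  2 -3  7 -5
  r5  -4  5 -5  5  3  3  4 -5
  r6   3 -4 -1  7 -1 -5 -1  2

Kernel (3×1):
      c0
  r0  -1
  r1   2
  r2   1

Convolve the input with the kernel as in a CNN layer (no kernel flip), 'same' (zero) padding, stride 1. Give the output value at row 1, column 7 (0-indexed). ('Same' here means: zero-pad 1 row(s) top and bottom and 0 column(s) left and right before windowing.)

9

The receptive field on the zero-padded input at this output position is [9 / 9 / 0]. Elementwise product with the kernel and sum: 9·-1 + 9·2 + 0·1.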